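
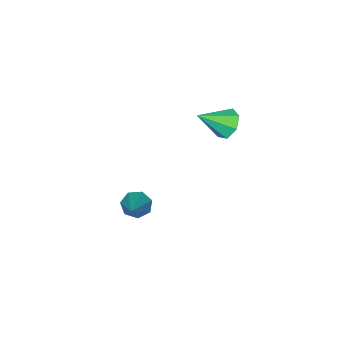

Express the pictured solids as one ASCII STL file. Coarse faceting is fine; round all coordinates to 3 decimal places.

solid 
facet normal -0.661 -0.501 -0.558
outer loop
vertex 3.46 -2.976 0.07
vertex 3.261 -3.226 0.53
vertex 3.096 -2.745 0.294
endloop
endfacet
facet normal 0.203 0.827 -0.524
outer loop
vertex 3.46 -2.976 0.07
vertex 3.096 -2.745 0.294
vertex 4.519 -2.274 1.59
endloop
endfacet
facet normal -0.663 -0.501 -0.557
outer loop
vertex 3.096 -2.745 0.294
vertex 3.261 -3.226 0.53
vertex 2.857 -2.876 0.696
endloop
endfacet
facet normal -0.376 0.923 0.077
outer loop
vertex 3.096 -2.745 0.294
vertex 2.857 -2.876 0.696
vertex 4.519 -2.274 1.59
endloop
endfacet
facet normal -0.663 -0.501 -0.557
outer loop
vertex 2.857 -2.876 0.696
vertex 3.261 -3.226 0.53
vertex 2.922 -3.27 0.973
endloop
endfacet
facet normal -0.543 0.421 0.726
outer loop
vertex 2.857 -2.876 0.696
vertex 2.922 -3.27 0.973
vertex 4.519 -2.274 1.59
endloop
endfacet
facet normal -0.663 -0.500 -0.557
outer loop
vertex 2.922 -3.27 0.973
vertex 3.261 -3.226 0.53
vertex 3.242 -3.631 0.916
endloop
endfacet
facet normal -0.174 -0.302 0.937
outer loop
vertex 2.922 -3.27 0.973
vertex 3.242 -3.631 0.916
vertex 4.519 -2.274 1.59
endloop
endfacet
facet normal -0.662 -0.501 -0.558
outer loop
vertex 3.242 -3.631 0.916
vertex 3.261 -3.226 0.53
vertex 3.577 -3.686 0.568
endloop
endfacet
facet normal 0.455 -0.701 0.549
outer loop
vertex 3.242 -3.631 0.916
vertex 3.577 -3.686 0.568
vertex 4.519 -2.274 1.59
endloop
endfacet
facet normal -0.662 -0.501 -0.558
outer loop
vertex 3.577 -3.686 0.568
vertex 3.261 -3.226 0.53
vertex 3.674 -3.395 0.192
endloop
endfacet
facet normal 0.868 -0.475 -0.144
outer loop
vertex 3.577 -3.686 0.568
vertex 3.674 -3.395 0.192
vertex 4.519 -2.274 1.59
endloop
endfacet
facet normal -0.662 -0.501 -0.558
outer loop
vertex 3.674 -3.395 0.192
vertex 3.261 -3.226 0.53
vertex 3.46 -2.976 0.07
endloop
endfacet
facet normal 0.756 0.205 -0.622
outer loop
vertex 3.674 -3.395 0.192
vertex 3.46 -2.976 0.07
vertex 4.519 -2.274 1.59
endloop
endfacet
facet normal -0.721 0.426 -0.547
outer loop
vertex -0.293 -2.253 2.383
vertex -0.75 -2.637 2.687
vertex -0.528 -2.031 2.866
endloop
endfacet
facet normal 0.810 0.571 0.131
outer loop
vertex -0.293 -2.253 2.383
vertex -0.528 -2.031 2.866
vertex 0.21 -3.203 3.413
endloop
endfacet
facet normal -0.721 0.426 -0.547
outer loop
vertex -0.528 -2.031 2.866
vertex -0.75 -2.637 2.687
vertex -0.93 -2.265 3.214
endloop
endfacet
facet normal 0.330 0.562 0.759
outer loop
vertex -0.528 -2.031 2.866
vertex -0.93 -2.265 3.214
vertex 0.21 -3.203 3.413
endloop
endfacet
facet normal -0.721 0.425 -0.547
outer loop
vertex -0.93 -2.265 3.214
vertex -0.75 -2.637 2.687
vertex -1.196 -2.779 3.165
endloop
endfacet
facet normal -0.175 -0.003 0.985
outer loop
vertex -0.93 -2.265 3.214
vertex -1.196 -2.779 3.165
vertex 0.21 -3.203 3.413
endloop
endfacet
facet normal -0.721 0.427 -0.546
outer loop
vertex -1.196 -2.779 3.165
vertex -0.75 -2.637 2.687
vertex -1.127 -3.186 2.756
endloop
endfacet
facet normal -0.323 -0.698 0.640
outer loop
vertex -1.196 -2.779 3.165
vertex -1.127 -3.186 2.756
vertex 0.21 -3.203 3.413
endloop
endfacet
facet normal -0.721 0.426 -0.547
outer loop
vertex -1.127 -3.186 2.756
vertex -0.75 -2.637 2.687
vertex -0.773 -3.179 2.295
endloop
endfacet
facet normal -0.004 -1.000 -0.018
outer loop
vertex -1.127 -3.186 2.756
vertex -0.773 -3.179 2.295
vertex 0.21 -3.203 3.413
endloop
endfacet
facet normal -0.722 0.425 -0.546
outer loop
vertex -0.773 -3.179 2.295
vertex -0.75 -2.637 2.687
vertex -0.402 -2.764 2.128
endloop
endfacet
facet normal 0.542 -0.682 -0.491
outer loop
vertex -0.773 -3.179 2.295
vertex -0.402 -2.764 2.128
vertex 0.21 -3.203 3.413
endloop
endfacet
facet normal -0.721 0.426 -0.546
outer loop
vertex -0.402 -2.764 2.128
vertex -0.75 -2.637 2.687
vertex -0.293 -2.253 2.383
endloop
endfacet
facet normal 0.905 0.019 -0.425
outer loop
vertex -0.402 -2.764 2.128
vertex -0.293 -2.253 2.383
vertex 0.21 -3.203 3.413
endloop
endfacet

endsolid


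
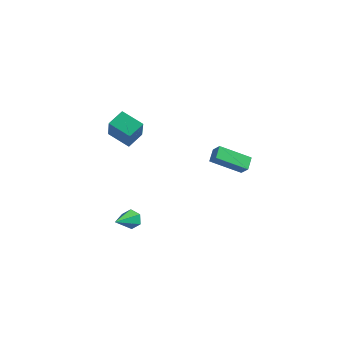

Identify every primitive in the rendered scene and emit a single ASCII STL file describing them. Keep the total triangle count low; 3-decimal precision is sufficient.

solid 
facet normal -0.664 -0.561 0.495
outer loop
vertex 3.044 3.329 1.473
vertex 2.463 3.472 0.856
vertex 3.358 2.534 0.993
endloop
endfacet
facet normal 0.676 -0.166 0.718
outer loop
vertex 4.817 3.768 -0.096
vertex 3.044 3.329 1.473
vertex 3.358 2.534 0.993
endloop
endfacet
facet normal -0.663 -0.561 0.496
outer loop
vertex 3.358 2.534 0.993
vertex 2.463 3.472 0.856
vertex 2.776 2.677 0.376
endloop
endfacet
facet normal 0.320 -0.811 -0.490
outer loop
vertex 2.776 2.677 0.376
vertex 4.817 3.768 -0.096
vertex 3.358 2.534 0.993
endloop
endfacet
facet normal -0.320 0.811 0.490
outer loop
vertex 3.044 3.329 1.473
vertex 3.922 4.706 -0.233
vertex 2.463 3.472 0.856
endloop
endfacet
facet normal 0.676 -0.167 0.717
outer loop
vertex 4.504 4.563 0.384
vertex 3.044 3.329 1.473
vertex 4.817 3.768 -0.096
endloop
endfacet
facet normal -0.320 0.811 0.490
outer loop
vertex 4.504 4.563 0.384
vertex 3.922 4.706 -0.233
vertex 3.044 3.329 1.473
endloop
endfacet
facet normal -0.676 0.167 -0.717
outer loop
vertex 2.463 3.472 0.856
vertex 3.922 4.706 -0.233
vertex 2.776 2.677 0.376
endloop
endfacet
facet normal 0.320 -0.811 -0.490
outer loop
vertex 4.236 3.911 -0.713
vertex 4.817 3.768 -0.096
vertex 2.776 2.677 0.376
endloop
endfacet
facet normal -0.676 0.166 -0.718
outer loop
vertex 2.776 2.677 0.376
vertex 3.922 4.706 -0.233
vertex 4.236 3.911 -0.713
endloop
endfacet
facet normal 0.664 0.560 -0.495
outer loop
vertex 4.236 3.911 -0.713
vertex 4.504 4.563 0.384
vertex 4.817 3.768 -0.096
endloop
endfacet
facet normal 0.663 0.561 -0.495
outer loop
vertex 3.922 4.706 -0.233
vertex 4.504 4.563 0.384
vertex 4.236 3.911 -0.713
endloop
endfacet
facet normal -0.384 0.429 -0.818
outer loop
vertex -1.592 -0.135 3.57
vertex -0.16 -0.004 2.967
vertex -1.711 -1.232 3.05
endloop
endfacet
facet normal -0.918 -0.084 0.387
outer loop
vertex -0.94 -2.096 4.693
vertex -1.592 -0.135 3.57
vertex -1.711 -1.232 3.05
endloop
endfacet
facet normal -0.384 0.430 -0.817
outer loop
vertex -1.711 -1.232 3.05
vertex -0.16 -0.004 2.967
vertex -0.279 -1.101 2.446
endloop
endfacet
facet normal -0.098 -0.899 -0.427
outer loop
vertex -0.279 -1.101 2.446
vertex -0.94 -2.096 4.693
vertex -1.711 -1.232 3.05
endloop
endfacet
facet normal 0.098 0.899 0.427
outer loop
vertex -1.592 -0.135 3.57
vertex 0.611 -0.868 4.61
vertex -0.16 -0.004 2.967
endloop
endfacet
facet normal -0.918 -0.084 0.387
outer loop
vertex -0.821 -0.999 5.214
vertex -1.592 -0.135 3.57
vertex -0.94 -2.096 4.693
endloop
endfacet
facet normal 0.098 0.899 0.427
outer loop
vertex -0.821 -0.999 5.214
vertex 0.611 -0.868 4.61
vertex -1.592 -0.135 3.57
endloop
endfacet
facet normal 0.918 0.084 -0.387
outer loop
vertex -0.16 -0.004 2.967
vertex 0.611 -0.868 4.61
vertex -0.279 -1.101 2.446
endloop
endfacet
facet normal -0.097 -0.899 -0.427
outer loop
vertex 0.492 -1.965 4.09
vertex -0.94 -2.096 4.693
vertex -0.279 -1.101 2.446
endloop
endfacet
facet normal 0.918 0.084 -0.387
outer loop
vertex -0.279 -1.101 2.446
vertex 0.611 -0.868 4.61
vertex 0.492 -1.965 4.09
endloop
endfacet
facet normal 0.384 -0.430 0.817
outer loop
vertex 0.492 -1.965 4.09
vertex -0.821 -0.999 5.214
vertex -0.94 -2.096 4.693
endloop
endfacet
facet normal 0.384 -0.429 0.817
outer loop
vertex 0.611 -0.868 4.61
vertex -0.821 -0.999 5.214
vertex 0.492 -1.965 4.09
endloop
endfacet
facet normal -0.067 0.907 -0.417
outer loop
vertex -0.044 -1.236 -4.672
vertex -0.283 -0.967 -4.048
vertex 0.423 -0.979 -4.188
endloop
endfacet
facet normal 0.740 -0.502 -0.448
outer loop
vertex -0.044 -1.236 -4.672
vertex 0.423 -0.979 -4.188
vertex -0.157 -2.653 -3.272
endloop
endfacet
facet normal -0.067 0.906 -0.418
outer loop
vertex 0.423 -0.979 -4.188
vertex -0.283 -0.967 -4.048
vertex 0.184 -0.709 -3.564
endloop
endfacet
facet normal 0.914 -0.101 0.394
outer loop
vertex 0.423 -0.979 -4.188
vertex 0.184 -0.709 -3.564
vertex -0.157 -2.653 -3.272
endloop
endfacet
facet normal -0.068 0.906 -0.417
outer loop
vertex 0.184 -0.709 -3.564
vertex -0.283 -0.967 -4.048
vertex -0.523 -0.698 -3.425
endloop
endfacet
facet normal 0.193 0.112 0.975
outer loop
vertex 0.184 -0.709 -3.564
vertex -0.523 -0.698 -3.425
vertex -0.157 -2.653 -3.272
endloop
endfacet
facet normal -0.069 0.906 -0.418
outer loop
vertex -0.523 -0.698 -3.425
vertex -0.283 -0.967 -4.048
vertex -0.989 -0.956 -3.908
endloop
endfacet
facet normal -0.697 -0.075 0.713
outer loop
vertex -0.523 -0.698 -3.425
vertex -0.989 -0.956 -3.908
vertex -0.157 -2.653 -3.272
endloop
endfacet
facet normal -0.069 0.906 -0.417
outer loop
vertex -0.989 -0.956 -3.908
vertex -0.283 -0.967 -4.048
vertex -0.75 -1.225 -4.532
endloop
endfacet
facet normal -0.871 -0.475 -0.129
outer loop
vertex -0.989 -0.956 -3.908
vertex -0.75 -1.225 -4.532
vertex -0.157 -2.653 -3.272
endloop
endfacet
facet normal -0.069 0.906 -0.417
outer loop
vertex -0.75 -1.225 -4.532
vertex -0.283 -0.967 -4.048
vertex -0.044 -1.236 -4.672
endloop
endfacet
facet normal -0.151 -0.689 -0.709
outer loop
vertex -0.75 -1.225 -4.532
vertex -0.044 -1.236 -4.672
vertex -0.157 -2.653 -3.272
endloop
endfacet

endsolid


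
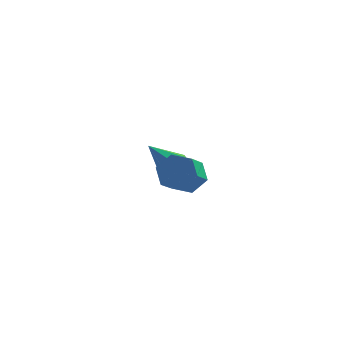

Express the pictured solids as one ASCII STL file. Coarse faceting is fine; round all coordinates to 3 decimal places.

solid 
facet normal 0.713 -0.126 -0.690
outer loop
vertex 1.11 3.324 -3.239
vertex 0.537 3.368 -3.839
vertex 0.977 3.983 -3.497
endloop
endfacet
facet normal 0.316 0.400 0.860
outer loop
vertex 1.11 3.324 -3.239
vertex 0.977 3.983 -3.497
vertex -0.617 3.572 -2.721
endloop
endfacet
facet normal 0.713 -0.126 -0.690
outer loop
vertex 0.977 3.983 -3.497
vertex 0.537 3.368 -3.839
vertex 0.513 4.179 -4.012
endloop
endfacet
facet normal -0.046 0.919 0.392
outer loop
vertex 0.977 3.983 -3.497
vertex 0.513 4.179 -4.012
vertex -0.617 3.572 -2.721
endloop
endfacet
facet normal 0.714 -0.126 -0.689
outer loop
vertex 0.513 4.179 -4.012
vertex 0.537 3.368 -3.839
vertex 0.068 3.764 -4.397
endloop
endfacet
facet normal -0.599 0.786 -0.155
outer loop
vertex 0.513 4.179 -4.012
vertex 0.068 3.764 -4.397
vertex -0.617 3.572 -2.721
endloop
endfacet
facet normal 0.713 -0.127 -0.689
outer loop
vertex 0.068 3.764 -4.397
vertex 0.537 3.368 -3.839
vertex -0.024 3.05 -4.361
endloop
endfacet
facet normal -0.925 0.101 -0.367
outer loop
vertex 0.068 3.764 -4.397
vertex -0.024 3.05 -4.361
vertex -0.617 3.572 -2.721
endloop
endfacet
facet normal 0.713 -0.126 -0.690
outer loop
vertex -0.024 3.05 -4.361
vertex 0.537 3.368 -3.839
vertex 0.307 2.576 -3.932
endloop
endfacet
facet normal -0.780 -0.621 -0.084
outer loop
vertex -0.024 3.05 -4.361
vertex 0.307 2.576 -3.932
vertex -0.617 3.572 -2.721
endloop
endfacet
facet normal 0.712 -0.126 -0.690
outer loop
vertex 0.307 2.576 -3.932
vertex 0.537 3.368 -3.839
vertex 0.812 2.698 -3.433
endloop
endfacet
facet normal -0.272 -0.835 0.479
outer loop
vertex 0.307 2.576 -3.932
vertex 0.812 2.698 -3.433
vertex -0.617 3.572 -2.721
endloop
endfacet
facet normal 0.713 -0.126 -0.690
outer loop
vertex 0.812 2.698 -3.433
vertex 0.537 3.368 -3.839
vertex 1.11 3.324 -3.239
endloop
endfacet
facet normal 0.215 -0.381 0.899
outer loop
vertex 0.812 2.698 -3.433
vertex 1.11 3.324 -3.239
vertex -0.617 3.572 -2.721
endloop
endfacet
facet normal 0.236 0.751 -0.617
outer loop
vertex 2.159 -1.041 -0.863
vertex 1.536 -1.361 -1.49
vertex 1.269 -0.74 -0.837
endloop
endfacet
facet normal 0.218 0.578 0.786
outer loop
vertex 2.159 -1.041 -0.863
vertex 1.269 -0.74 -0.837
vertex 1.807 -2.159 0.057
endloop
endfacet
facet normal 0.219 0.578 0.786
outer loop
vertex 1.807 -2.159 0.057
vertex 1.269 -0.74 -0.837
vertex 0.917 -1.857 0.083
endloop
endfacet
facet normal -0.236 -0.750 0.618
outer loop
vertex 1.807 -2.159 0.057
vertex 0.917 -1.857 0.083
vertex 1.184 -2.479 -0.57
endloop
endfacet
facet normal 0.237 0.751 -0.617
outer loop
vertex 1.269 -0.74 -0.837
vertex 1.536 -1.361 -1.49
vertex 0.646 -1.059 -1.464
endloop
endfacet
facet normal -0.710 0.567 0.417
outer loop
vertex 1.269 -0.74 -0.837
vertex 0.646 -1.059 -1.464
vertex 0.917 -1.857 0.083
endloop
endfacet
facet normal -0.711 0.567 0.417
outer loop
vertex 0.917 -1.857 0.083
vertex 0.646 -1.059 -1.464
vertex 0.294 -2.177 -0.544
endloop
endfacet
facet normal -0.236 -0.750 0.618
outer loop
vertex 0.917 -1.857 0.083
vertex 0.294 -2.177 -0.544
vertex 1.184 -2.479 -0.57
endloop
endfacet
facet normal 0.236 0.750 -0.618
outer loop
vertex 0.646 -1.059 -1.464
vertex 1.536 -1.361 -1.49
vertex 0.913 -1.681 -2.117
endloop
endfacet
facet normal -0.929 -0.011 -0.369
outer loop
vertex 0.646 -1.059 -1.464
vertex 0.913 -1.681 -2.117
vertex 0.294 -2.177 -0.544
endloop
endfacet
facet normal -0.929 -0.011 -0.369
outer loop
vertex 0.294 -2.177 -0.544
vertex 0.913 -1.681 -2.117
vertex 0.561 -2.799 -1.197
endloop
endfacet
facet normal -0.236 -0.750 0.618
outer loop
vertex 0.294 -2.177 -0.544
vertex 0.561 -2.799 -1.197
vertex 1.184 -2.479 -0.57
endloop
endfacet
facet normal 0.236 0.750 -0.618
outer loop
vertex 0.913 -1.681 -2.117
vertex 1.536 -1.361 -1.49
vertex 1.803 -1.983 -2.143
endloop
endfacet
facet normal -0.219 -0.578 -0.786
outer loop
vertex 0.913 -1.681 -2.117
vertex 1.803 -1.983 -2.143
vertex 0.561 -2.799 -1.197
endloop
endfacet
facet normal -0.219 -0.578 -0.786
outer loop
vertex 0.561 -2.799 -1.197
vertex 1.803 -1.983 -2.143
vertex 1.451 -3.1 -1.223
endloop
endfacet
facet normal -0.236 -0.751 0.617
outer loop
vertex 0.561 -2.799 -1.197
vertex 1.451 -3.1 -1.223
vertex 1.184 -2.479 -0.57
endloop
endfacet
facet normal 0.236 0.750 -0.618
outer loop
vertex 1.803 -1.983 -2.143
vertex 1.536 -1.361 -1.49
vertex 2.426 -1.663 -1.516
endloop
endfacet
facet normal 0.711 -0.567 -0.417
outer loop
vertex 1.803 -1.983 -2.143
vertex 2.426 -1.663 -1.516
vertex 1.451 -3.1 -1.223
endloop
endfacet
facet normal 0.710 -0.567 -0.417
outer loop
vertex 1.451 -3.1 -1.223
vertex 2.426 -1.663 -1.516
vertex 2.074 -2.781 -0.596
endloop
endfacet
facet normal -0.237 -0.751 0.617
outer loop
vertex 1.451 -3.1 -1.223
vertex 2.074 -2.781 -0.596
vertex 1.184 -2.479 -0.57
endloop
endfacet
facet normal 0.236 0.750 -0.618
outer loop
vertex 2.426 -1.663 -1.516
vertex 1.536 -1.361 -1.49
vertex 2.159 -1.041 -0.863
endloop
endfacet
facet normal 0.929 0.011 0.369
outer loop
vertex 2.426 -1.663 -1.516
vertex 2.159 -1.041 -0.863
vertex 2.074 -2.781 -0.596
endloop
endfacet
facet normal 0.929 0.011 0.369
outer loop
vertex 2.074 -2.781 -0.596
vertex 2.159 -1.041 -0.863
vertex 1.807 -2.159 0.057
endloop
endfacet
facet normal -0.236 -0.750 0.618
outer loop
vertex 2.074 -2.781 -0.596
vertex 1.807 -2.159 0.057
vertex 1.184 -2.479 -0.57
endloop
endfacet

endsolid


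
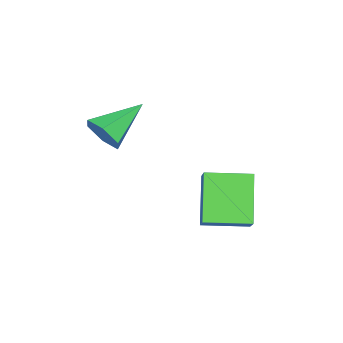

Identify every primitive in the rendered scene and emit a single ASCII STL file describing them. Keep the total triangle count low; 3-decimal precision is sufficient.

solid 
facet normal 0.750 -0.487 -0.448
outer loop
vertex 0.313 -2.773 3.137
vertex -0.196 -2.969 2.498
vertex 0.251 -2.259 2.475
endloop
endfacet
facet normal 0.350 0.755 0.554
outer loop
vertex 0.313 -2.773 3.137
vertex 0.251 -2.259 2.475
vertex -1.644 -2.031 3.362
endloop
endfacet
facet normal 0.750 -0.487 -0.448
outer loop
vertex 0.251 -2.259 2.475
vertex -0.196 -2.969 2.498
vertex -0.258 -2.455 1.836
endloop
endfacet
facet normal -0.016 0.959 -0.281
outer loop
vertex 0.251 -2.259 2.475
vertex -0.258 -2.455 1.836
vertex -1.644 -2.031 3.362
endloop
endfacet
facet normal 0.750 -0.486 -0.448
outer loop
vertex -0.258 -2.455 1.836
vertex -0.196 -2.969 2.498
vertex -0.705 -3.166 1.859
endloop
endfacet
facet normal -0.632 0.375 -0.678
outer loop
vertex -0.258 -2.455 1.836
vertex -0.705 -3.166 1.859
vertex -1.644 -2.031 3.362
endloop
endfacet
facet normal 0.750 -0.486 -0.448
outer loop
vertex -0.705 -3.166 1.859
vertex -0.196 -2.969 2.498
vertex -0.643 -3.68 2.521
endloop
endfacet
facet normal -0.879 -0.412 -0.238
outer loop
vertex -0.705 -3.166 1.859
vertex -0.643 -3.68 2.521
vertex -1.644 -2.031 3.362
endloop
endfacet
facet normal 0.750 -0.486 -0.448
outer loop
vertex -0.643 -3.68 2.521
vertex -0.196 -2.969 2.498
vertex -0.134 -3.483 3.159
endloop
endfacet
facet normal -0.512 -0.616 0.599
outer loop
vertex -0.643 -3.68 2.521
vertex -0.134 -3.483 3.159
vertex -1.644 -2.031 3.362
endloop
endfacet
facet normal 0.750 -0.486 -0.448
outer loop
vertex -0.134 -3.483 3.159
vertex -0.196 -2.969 2.498
vertex 0.313 -2.773 3.137
endloop
endfacet
facet normal 0.102 -0.033 0.994
outer loop
vertex -0.134 -3.483 3.159
vertex 0.313 -2.773 3.137
vertex -1.644 -2.031 3.362
endloop
endfacet
facet normal -0.697 -0.291 -0.655
outer loop
vertex -2.766 -0.259 -0.637
vertex -3.352 1.387 -0.744
vertex -1.41 0.119 -2.249
endloop
endfacet
facet normal 0.335 -0.940 0.061
outer loop
vertex -0.608 0.453 -1.496
vertex -2.766 -0.259 -0.637
vertex -1.41 0.119 -2.249
endloop
endfacet
facet normal -0.698 -0.291 -0.655
outer loop
vertex -1.41 0.119 -2.249
vertex -3.352 1.387 -0.744
vertex -1.996 1.764 -2.356
endloop
endfacet
facet normal 0.634 0.177 -0.753
outer loop
vertex -1.996 1.764 -2.356
vertex -0.608 0.453 -1.496
vertex -1.41 0.119 -2.249
endloop
endfacet
facet normal -0.634 -0.177 0.753
outer loop
vertex -2.766 -0.259 -0.637
vertex -2.55 1.721 0.009
vertex -3.352 1.387 -0.744
endloop
endfacet
facet normal 0.335 -0.940 0.062
outer loop
vertex -1.964 0.076 0.116
vertex -2.766 -0.259 -0.637
vertex -0.608 0.453 -1.496
endloop
endfacet
facet normal -0.633 -0.177 0.753
outer loop
vertex -1.964 0.076 0.116
vertex -2.55 1.721 0.009
vertex -2.766 -0.259 -0.637
endloop
endfacet
facet normal -0.334 0.941 -0.061
outer loop
vertex -3.352 1.387 -0.744
vertex -2.55 1.721 0.009
vertex -1.996 1.764 -2.356
endloop
endfacet
facet normal 0.634 0.177 -0.753
outer loop
vertex -1.194 2.099 -1.603
vertex -0.608 0.453 -1.496
vertex -1.996 1.764 -2.356
endloop
endfacet
facet normal -0.335 0.940 -0.061
outer loop
vertex -1.996 1.764 -2.356
vertex -2.55 1.721 0.009
vertex -1.194 2.099 -1.603
endloop
endfacet
facet normal 0.698 0.291 0.655
outer loop
vertex -1.194 2.099 -1.603
vertex -1.964 0.076 0.116
vertex -0.608 0.453 -1.496
endloop
endfacet
facet normal 0.697 0.291 0.655
outer loop
vertex -2.55 1.721 0.009
vertex -1.964 0.076 0.116
vertex -1.194 2.099 -1.603
endloop
endfacet

endsolid


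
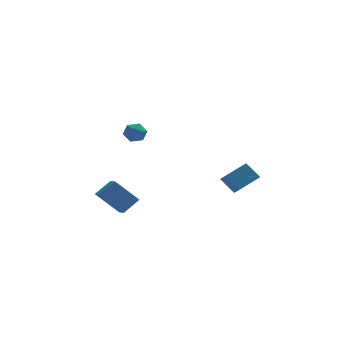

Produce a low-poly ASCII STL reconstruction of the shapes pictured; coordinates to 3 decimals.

solid 
facet normal -0.573 0.380 0.726
outer loop
vertex 2.773 -0.733 -1.305
vertex 4.011 -0.065 -0.679
vertex 2.57 0.296 -2.004
endloop
endfacet
facet normal -0.804 -0.435 -0.406
outer loop
vertex 3.309 -0.195 -2.941
vertex 2.773 -0.733 -1.305
vertex 2.57 0.296 -2.004
endloop
endfacet
facet normal -0.572 0.381 0.726
outer loop
vertex 2.57 0.296 -2.004
vertex 4.011 -0.065 -0.679
vertex 3.809 0.964 -1.378
endloop
endfacet
facet normal -0.160 0.817 -0.554
outer loop
vertex 3.809 0.964 -1.378
vertex 3.309 -0.195 -2.941
vertex 2.57 0.296 -2.004
endloop
endfacet
facet normal 0.160 -0.817 0.554
outer loop
vertex 2.773 -0.733 -1.305
vertex 4.75 -0.556 -1.616
vertex 4.011 -0.065 -0.679
endloop
endfacet
facet normal -0.804 -0.434 -0.406
outer loop
vertex 3.511 -1.224 -2.242
vertex 2.773 -0.733 -1.305
vertex 3.309 -0.195 -2.941
endloop
endfacet
facet normal 0.160 -0.817 0.554
outer loop
vertex 3.511 -1.224 -2.242
vertex 4.75 -0.556 -1.616
vertex 2.773 -0.733 -1.305
endloop
endfacet
facet normal 0.804 0.434 0.407
outer loop
vertex 4.011 -0.065 -0.679
vertex 4.75 -0.556 -1.616
vertex 3.809 0.964 -1.378
endloop
endfacet
facet normal -0.160 0.817 -0.554
outer loop
vertex 4.547 0.473 -2.315
vertex 3.309 -0.195 -2.941
vertex 3.809 0.964 -1.378
endloop
endfacet
facet normal 0.804 0.434 0.406
outer loop
vertex 3.809 0.964 -1.378
vertex 4.75 -0.556 -1.616
vertex 4.547 0.473 -2.315
endloop
endfacet
facet normal 0.573 -0.381 -0.726
outer loop
vertex 4.547 0.473 -2.315
vertex 3.511 -1.224 -2.242
vertex 3.309 -0.195 -2.941
endloop
endfacet
facet normal 0.572 -0.381 -0.726
outer loop
vertex 4.75 -0.556 -1.616
vertex 3.511 -1.224 -2.242
vertex 4.547 0.473 -2.315
endloop
endfacet
facet normal -0.714 -0.317 -0.624
outer loop
vertex -4.709 -3.072 -1.524
vertex -4.852 -1.871 -1.971
vertex -3.382 -3.415 -2.868
endloop
endfacet
facet normal 0.111 -0.931 0.347
outer loop
vertex -2.468 -3.009 -2.069
vertex -4.709 -3.072 -1.524
vertex -3.382 -3.415 -2.868
endloop
endfacet
facet normal -0.714 -0.317 -0.624
outer loop
vertex -3.382 -3.415 -2.868
vertex -4.852 -1.871 -1.971
vertex -3.525 -2.214 -3.315
endloop
endfacet
facet normal 0.691 -0.178 -0.700
outer loop
vertex -3.525 -2.214 -3.315
vertex -2.468 -3.009 -2.069
vertex -3.382 -3.415 -2.868
endloop
endfacet
facet normal -0.691 0.178 0.700
outer loop
vertex -4.709 -3.072 -1.524
vertex -3.938 -1.465 -1.172
vertex -4.852 -1.871 -1.971
endloop
endfacet
facet normal 0.111 -0.931 0.347
outer loop
vertex -3.795 -2.666 -0.725
vertex -4.709 -3.072 -1.524
vertex -2.468 -3.009 -2.069
endloop
endfacet
facet normal -0.691 0.178 0.700
outer loop
vertex -3.795 -2.666 -0.725
vertex -3.938 -1.465 -1.172
vertex -4.709 -3.072 -1.524
endloop
endfacet
facet normal -0.111 0.931 -0.347
outer loop
vertex -4.852 -1.871 -1.971
vertex -3.938 -1.465 -1.172
vertex -3.525 -2.214 -3.315
endloop
endfacet
facet normal 0.691 -0.178 -0.700
outer loop
vertex -2.611 -1.808 -2.516
vertex -2.468 -3.009 -2.069
vertex -3.525 -2.214 -3.315
endloop
endfacet
facet normal -0.111 0.931 -0.347
outer loop
vertex -3.525 -2.214 -3.315
vertex -3.938 -1.465 -1.172
vertex -2.611 -1.808 -2.516
endloop
endfacet
facet normal 0.714 0.317 0.624
outer loop
vertex -2.611 -1.808 -2.516
vertex -3.795 -2.666 -0.725
vertex -2.468 -3.009 -2.069
endloop
endfacet
facet normal 0.714 0.317 0.624
outer loop
vertex -3.938 -1.465 -1.172
vertex -3.795 -2.666 -0.725
vertex -2.611 -1.808 -2.516
endloop
endfacet
facet normal 0.057 0.938 -0.343
outer loop
vertex -1.832 2.993 0.563
vertex -2.542 3.139 0.845
vertex -1.915 3.263 1.288
endloop
endfacet
facet normal 0.705 0.687 -0.175
outer loop
vertex -1.832 2.993 0.563
vertex -1.915 3.263 1.288
vertex -1.401 2.698 1.14
endloop
endfacet
facet normal 0.821 0.100 -0.562
outer loop
vertex -1.832 2.993 0.563
vertex -1.401 2.698 1.14
vertex -1.71 2.226 0.605
endloop
endfacet
facet normal 0.246 -0.014 -0.969
outer loop
vertex -1.832 2.993 0.563
vertex -1.71 2.226 0.605
vertex -2.415 2.498 0.422
endloop
endfacet
facet normal -0.227 0.505 -0.833
outer loop
vertex -1.832 2.993 0.563
vertex -2.415 2.498 0.422
vertex -2.542 3.139 0.845
endloop
endfacet
facet normal 0.697 0.500 0.514
outer loop
vertex -1.401 2.698 1.14
vertex -1.915 3.263 1.288
vertex -1.845 2.662 1.778
endloop
endfacet
facet normal -0.351 0.904 0.243
outer loop
vertex -1.915 3.263 1.288
vertex -2.542 3.139 0.845
vertex -2.55 2.934 1.595
endloop
endfacet
facet normal -0.809 0.204 -0.551
outer loop
vertex -2.542 3.139 0.845
vertex -2.415 2.498 0.422
vertex -2.859 2.462 1.06
endloop
endfacet
facet normal -0.044 -0.634 -0.772
outer loop
vertex -2.415 2.498 0.422
vertex -1.71 2.226 0.605
vertex -2.345 1.897 0.912
endloop
endfacet
facet normal 0.885 -0.451 -0.114
outer loop
vertex -1.71 2.226 0.605
vertex -1.401 2.698 1.14
vertex -1.718 2.021 1.355
endloop
endfacet
facet normal -0.246 0.014 0.969
outer loop
vertex -2.428 2.167 1.637
vertex -1.845 2.662 1.778
vertex -2.55 2.934 1.595
endloop
endfacet
facet normal -0.821 -0.100 0.562
outer loop
vertex -2.428 2.167 1.637
vertex -2.55 2.934 1.595
vertex -2.859 2.462 1.06
endloop
endfacet
facet normal -0.705 -0.687 0.175
outer loop
vertex -2.428 2.167 1.637
vertex -2.859 2.462 1.06
vertex -2.345 1.897 0.912
endloop
endfacet
facet normal -0.057 -0.938 0.343
outer loop
vertex -2.428 2.167 1.637
vertex -2.345 1.897 0.912
vertex -1.718 2.021 1.355
endloop
endfacet
facet normal 0.227 -0.505 0.833
outer loop
vertex -2.428 2.167 1.637
vertex -1.718 2.021 1.355
vertex -1.845 2.662 1.778
endloop
endfacet
facet normal 0.044 0.634 0.772
outer loop
vertex -2.55 2.934 1.595
vertex -1.845 2.662 1.778
vertex -1.915 3.263 1.288
endloop
endfacet
facet normal -0.885 0.451 0.114
outer loop
vertex -2.859 2.462 1.06
vertex -2.55 2.934 1.595
vertex -2.542 3.139 0.845
endloop
endfacet
facet normal -0.697 -0.500 -0.514
outer loop
vertex -2.345 1.897 0.912
vertex -2.859 2.462 1.06
vertex -2.415 2.498 0.422
endloop
endfacet
facet normal 0.351 -0.904 -0.243
outer loop
vertex -1.718 2.021 1.355
vertex -2.345 1.897 0.912
vertex -1.71 2.226 0.605
endloop
endfacet
facet normal 0.809 -0.204 0.551
outer loop
vertex -1.845 2.662 1.778
vertex -1.718 2.021 1.355
vertex -1.401 2.698 1.14
endloop
endfacet

endsolid


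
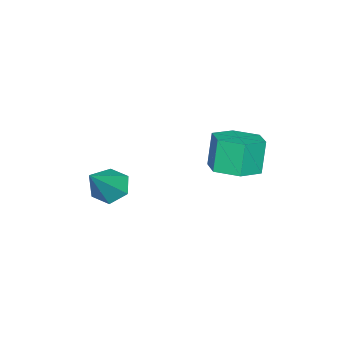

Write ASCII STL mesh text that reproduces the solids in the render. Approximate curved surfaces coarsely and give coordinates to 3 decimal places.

solid 
facet normal -0.692 0.037 -0.721
outer loop
vertex -0.341 -2.534 -3.443
vertex -0.786 -2.761 -3.028
vertex -0.692 -2.121 -3.085
endloop
endfacet
facet normal 0.690 0.710 -0.143
outer loop
vertex -0.341 -2.534 -3.443
vertex -0.692 -2.121 -3.085
vertex 0.266 -2.819 -1.932
endloop
endfacet
facet normal -0.693 0.038 -0.720
outer loop
vertex -0.692 -2.121 -3.085
vertex -0.786 -2.761 -3.028
vertex -1.137 -2.348 -2.669
endloop
endfacet
facet normal 0.027 0.865 0.501
outer loop
vertex -0.692 -2.121 -3.085
vertex -1.137 -2.348 -2.669
vertex 0.266 -2.819 -1.932
endloop
endfacet
facet normal -0.693 0.038 -0.720
outer loop
vertex -1.137 -2.348 -2.669
vertex -0.786 -2.761 -3.028
vertex -1.231 -2.988 -2.612
endloop
endfacet
facet normal -0.423 0.142 0.895
outer loop
vertex -1.137 -2.348 -2.669
vertex -1.231 -2.988 -2.612
vertex 0.266 -2.819 -1.932
endloop
endfacet
facet normal -0.693 0.039 -0.720
outer loop
vertex -1.231 -2.988 -2.612
vertex -0.786 -2.761 -3.028
vertex -0.881 -3.402 -2.971
endloop
endfacet
facet normal -0.210 -0.736 0.644
outer loop
vertex -1.231 -2.988 -2.612
vertex -0.881 -3.402 -2.971
vertex 0.266 -2.819 -1.932
endloop
endfacet
facet normal -0.692 0.038 -0.721
outer loop
vertex -0.881 -3.402 -2.971
vertex -0.786 -2.761 -3.028
vertex -0.436 -3.175 -3.386
endloop
endfacet
facet normal 0.454 -0.891 -0.001
outer loop
vertex -0.881 -3.402 -2.971
vertex -0.436 -3.175 -3.386
vertex 0.266 -2.819 -1.932
endloop
endfacet
facet normal -0.692 0.038 -0.721
outer loop
vertex -0.436 -3.175 -3.386
vertex -0.786 -2.761 -3.028
vertex -0.341 -2.534 -3.443
endloop
endfacet
facet normal 0.903 -0.169 -0.395
outer loop
vertex -0.436 -3.175 -3.386
vertex -0.341 -2.534 -3.443
vertex 0.266 -2.819 -1.932
endloop
endfacet
facet normal 0.292 0.034 -0.956
outer loop
vertex -2.76 -0.432 -2.837
vertex -3.504 -0.11 -3.053
vertex -2.871 0.4 -2.841
endloop
endfacet
facet normal 0.947 0.128 0.294
outer loop
vertex -2.76 -0.432 -2.837
vertex -2.871 0.4 -2.841
vertex -3.111 -0.473 -1.69
endloop
endfacet
facet normal 0.947 0.129 0.295
outer loop
vertex -3.111 -0.473 -1.69
vertex -2.871 0.4 -2.841
vertex -3.223 0.36 -1.695
endloop
endfacet
facet normal -0.293 -0.034 0.956
outer loop
vertex -3.111 -0.473 -1.69
vertex -3.223 0.36 -1.695
vertex -3.856 -0.15 -1.907
endloop
endfacet
facet normal 0.293 0.034 -0.956
outer loop
vertex -2.871 0.4 -2.841
vertex -3.504 -0.11 -3.053
vertex -3.616 0.723 -3.058
endloop
endfacet
facet normal 0.359 0.923 0.142
outer loop
vertex -2.871 0.4 -2.841
vertex -3.616 0.723 -3.058
vertex -3.223 0.36 -1.695
endloop
endfacet
facet normal 0.358 0.923 0.143
outer loop
vertex -3.223 0.36 -1.695
vertex -3.616 0.723 -3.058
vertex -3.967 0.682 -1.911
endloop
endfacet
facet normal -0.292 -0.034 0.956
outer loop
vertex -3.223 0.36 -1.695
vertex -3.967 0.682 -1.911
vertex -3.856 -0.15 -1.907
endloop
endfacet
facet normal 0.293 0.034 -0.956
outer loop
vertex -3.616 0.723 -3.058
vertex -3.504 -0.11 -3.053
vertex -4.249 0.213 -3.27
endloop
endfacet
facet normal -0.589 0.794 -0.152
outer loop
vertex -3.616 0.723 -3.058
vertex -4.249 0.213 -3.27
vertex -3.967 0.682 -1.911
endloop
endfacet
facet normal -0.589 0.794 -0.152
outer loop
vertex -3.967 0.682 -1.911
vertex -4.249 0.213 -3.27
vertex -4.6 0.172 -2.123
endloop
endfacet
facet normal -0.292 -0.034 0.956
outer loop
vertex -3.967 0.682 -1.911
vertex -4.6 0.172 -2.123
vertex -3.856 -0.15 -1.907
endloop
endfacet
facet normal 0.293 0.034 -0.956
outer loop
vertex -4.249 0.213 -3.27
vertex -3.504 -0.11 -3.053
vertex -4.137 -0.62 -3.265
endloop
endfacet
facet normal -0.947 -0.129 -0.294
outer loop
vertex -4.249 0.213 -3.27
vertex -4.137 -0.62 -3.265
vertex -4.6 0.172 -2.123
endloop
endfacet
facet normal -0.947 -0.128 -0.295
outer loop
vertex -4.6 0.172 -2.123
vertex -4.137 -0.62 -3.265
vertex -4.489 -0.66 -2.119
endloop
endfacet
facet normal -0.292 -0.034 0.956
outer loop
vertex -4.6 0.172 -2.123
vertex -4.489 -0.66 -2.119
vertex -3.856 -0.15 -1.907
endloop
endfacet
facet normal 0.292 0.034 -0.956
outer loop
vertex -4.137 -0.62 -3.265
vertex -3.504 -0.11 -3.053
vertex -3.393 -0.942 -3.049
endloop
endfacet
facet normal -0.358 -0.923 -0.142
outer loop
vertex -4.137 -0.62 -3.265
vertex -3.393 -0.942 -3.049
vertex -4.489 -0.66 -2.119
endloop
endfacet
facet normal -0.358 -0.923 -0.143
outer loop
vertex -4.489 -0.66 -2.119
vertex -3.393 -0.942 -3.049
vertex -3.744 -0.983 -1.902
endloop
endfacet
facet normal -0.293 -0.034 0.956
outer loop
vertex -4.489 -0.66 -2.119
vertex -3.744 -0.983 -1.902
vertex -3.856 -0.15 -1.907
endloop
endfacet
facet normal 0.292 0.034 -0.956
outer loop
vertex -3.393 -0.942 -3.049
vertex -3.504 -0.11 -3.053
vertex -2.76 -0.432 -2.837
endloop
endfacet
facet normal 0.589 -0.794 0.152
outer loop
vertex -3.393 -0.942 -3.049
vertex -2.76 -0.432 -2.837
vertex -3.744 -0.983 -1.902
endloop
endfacet
facet normal 0.589 -0.794 0.152
outer loop
vertex -3.744 -0.983 -1.902
vertex -2.76 -0.432 -2.837
vertex -3.111 -0.473 -1.69
endloop
endfacet
facet normal -0.293 -0.034 0.956
outer loop
vertex -3.744 -0.983 -1.902
vertex -3.111 -0.473 -1.69
vertex -3.856 -0.15 -1.907
endloop
endfacet

endsolid


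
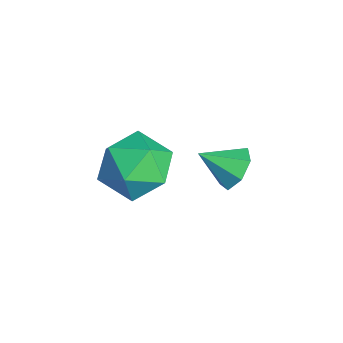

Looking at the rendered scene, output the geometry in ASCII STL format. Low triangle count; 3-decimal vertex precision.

solid 
facet normal -0.995 0.043 0.090
outer loop
vertex 1.618 -2.723 2.973
vertex 1.607 -3.733 3.333
vertex 1.705 -2.919 4.023
endloop
endfacet
facet normal -0.702 0.687 0.186
outer loop
vertex 1.618 -2.723 2.973
vertex 1.705 -2.919 4.023
vertex 2.318 -2.168 3.566
endloop
endfacet
facet normal -0.334 0.852 -0.403
outer loop
vertex 1.618 -2.723 2.973
vertex 2.318 -2.168 3.566
vertex 2.6 -2.518 2.592
endloop
endfacet
facet normal -0.399 0.310 -0.863
outer loop
vertex 1.618 -2.723 2.973
vertex 2.6 -2.518 2.592
vertex 2.16 -3.485 2.448
endloop
endfacet
facet normal -0.808 -0.190 -0.558
outer loop
vertex 1.618 -2.723 2.973
vertex 2.16 -3.485 2.448
vertex 1.607 -3.733 3.333
endloop
endfacet
facet normal -0.241 0.641 0.729
outer loop
vertex 2.318 -2.168 3.566
vertex 1.705 -2.919 4.023
vertex 2.74 -2.835 4.292
endloop
endfacet
facet normal -0.715 -0.400 0.574
outer loop
vertex 1.705 -2.919 4.023
vertex 1.607 -3.733 3.333
vertex 2.3 -3.802 4.148
endloop
endfacet
facet normal -0.412 -0.778 -0.475
outer loop
vertex 1.607 -3.733 3.333
vertex 2.16 -3.485 2.448
vertex 2.582 -4.152 3.174
endloop
endfacet
facet normal 0.249 0.031 -0.968
outer loop
vertex 2.16 -3.485 2.448
vertex 2.6 -2.518 2.592
vertex 3.195 -3.401 2.717
endloop
endfacet
facet normal 0.354 0.908 -0.224
outer loop
vertex 2.6 -2.518 2.592
vertex 2.318 -2.168 3.566
vertex 3.293 -2.587 3.407
endloop
endfacet
facet normal 0.399 -0.310 0.863
outer loop
vertex 3.282 -3.597 3.767
vertex 2.74 -2.835 4.292
vertex 2.3 -3.802 4.148
endloop
endfacet
facet normal 0.334 -0.852 0.403
outer loop
vertex 3.282 -3.597 3.767
vertex 2.3 -3.802 4.148
vertex 2.582 -4.152 3.174
endloop
endfacet
facet normal 0.702 -0.687 -0.186
outer loop
vertex 3.282 -3.597 3.767
vertex 2.582 -4.152 3.174
vertex 3.195 -3.401 2.717
endloop
endfacet
facet normal 0.995 -0.043 -0.090
outer loop
vertex 3.282 -3.597 3.767
vertex 3.195 -3.401 2.717
vertex 3.293 -2.587 3.407
endloop
endfacet
facet normal 0.808 0.190 0.558
outer loop
vertex 3.282 -3.597 3.767
vertex 3.293 -2.587 3.407
vertex 2.74 -2.835 4.292
endloop
endfacet
facet normal -0.249 -0.031 0.968
outer loop
vertex 2.3 -3.802 4.148
vertex 2.74 -2.835 4.292
vertex 1.705 -2.919 4.023
endloop
endfacet
facet normal -0.354 -0.908 0.224
outer loop
vertex 2.582 -4.152 3.174
vertex 2.3 -3.802 4.148
vertex 1.607 -3.733 3.333
endloop
endfacet
facet normal 0.241 -0.641 -0.729
outer loop
vertex 3.195 -3.401 2.717
vertex 2.582 -4.152 3.174
vertex 2.16 -3.485 2.448
endloop
endfacet
facet normal 0.715 0.400 -0.574
outer loop
vertex 3.293 -2.587 3.407
vertex 3.195 -3.401 2.717
vertex 2.6 -2.518 2.592
endloop
endfacet
facet normal 0.412 0.778 0.475
outer loop
vertex 2.74 -2.835 4.292
vertex 3.293 -2.587 3.407
vertex 2.318 -2.168 3.566
endloop
endfacet
facet normal 0.199 0.801 -0.564
outer loop
vertex 1.767 0.021 2.042
vertex 1.488 -0.307 1.478
vertex 1.163 0.108 1.953
endloop
endfacet
facet normal -0.126 0.128 0.984
outer loop
vertex 1.767 0.021 2.042
vertex 1.163 0.108 1.953
vertex 1.252 -1.253 2.142
endloop
endfacet
facet normal 0.200 0.801 -0.564
outer loop
vertex 1.163 0.108 1.953
vertex 1.488 -0.307 1.478
vertex 0.804 -0.117 1.506
endloop
endfacet
facet normal -0.788 0.034 0.615
outer loop
vertex 1.163 0.108 1.953
vertex 0.804 -0.117 1.506
vertex 1.252 -1.253 2.142
endloop
endfacet
facet normal 0.200 0.802 -0.563
outer loop
vertex 0.804 -0.117 1.506
vertex 1.488 -0.307 1.478
vertex 0.96 -0.485 1.037
endloop
endfacet
facet normal -0.927 -0.374 -0.015
outer loop
vertex 0.804 -0.117 1.506
vertex 0.96 -0.485 1.037
vertex 1.252 -1.253 2.142
endloop
endfacet
facet normal 0.200 0.802 -0.563
outer loop
vertex 0.96 -0.485 1.037
vertex 1.488 -0.307 1.478
vertex 1.513 -0.719 0.9
endloop
endfacet
facet normal -0.440 -0.788 -0.431
outer loop
vertex 0.96 -0.485 1.037
vertex 1.513 -0.719 0.9
vertex 1.252 -1.253 2.142
endloop
endfacet
facet normal 0.200 0.802 -0.563
outer loop
vertex 1.513 -0.719 0.9
vertex 1.488 -0.307 1.478
vertex 2.047 -0.643 1.198
endloop
endfacet
facet normal 0.307 -0.896 -0.321
outer loop
vertex 1.513 -0.719 0.9
vertex 2.047 -0.643 1.198
vertex 1.252 -1.253 2.142
endloop
endfacet
facet normal 0.200 0.802 -0.564
outer loop
vertex 2.047 -0.643 1.198
vertex 1.488 -0.307 1.478
vertex 2.16 -0.314 1.706
endloop
endfacet
facet normal 0.751 -0.618 0.233
outer loop
vertex 2.047 -0.643 1.198
vertex 2.16 -0.314 1.706
vertex 1.252 -1.253 2.142
endloop
endfacet
facet normal 0.200 0.801 -0.565
outer loop
vertex 2.16 -0.314 1.706
vertex 1.488 -0.307 1.478
vertex 1.767 0.021 2.042
endloop
endfacet
facet normal 0.558 -0.162 0.814
outer loop
vertex 2.16 -0.314 1.706
vertex 1.767 0.021 2.042
vertex 1.252 -1.253 2.142
endloop
endfacet

endsolid


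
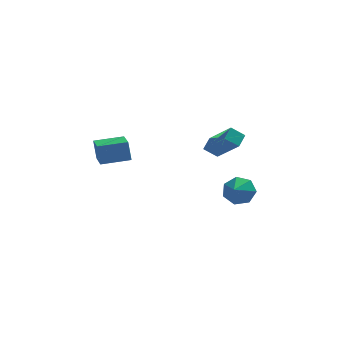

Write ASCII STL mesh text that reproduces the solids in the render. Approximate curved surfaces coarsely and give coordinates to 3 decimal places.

solid 
facet normal -0.979 -0.177 -0.102
outer loop
vertex -3.606 1.318 0.287
vertex -3.847 2.82 -0.009
vertex -3.438 1.102 -0.944
endloop
endfacet
facet normal 0.155 -0.969 0.191
outer loop
vertex -1.793 1.4 -0.771
vertex -3.606 1.318 0.287
vertex -3.438 1.102 -0.944
endloop
endfacet
facet normal -0.979 -0.177 -0.103
outer loop
vertex -3.438 1.102 -0.944
vertex -3.847 2.82 -0.009
vertex -3.679 2.605 -1.239
endloop
endfacet
facet normal 0.134 -0.170 -0.976
outer loop
vertex -3.679 2.605 -1.239
vertex -1.793 1.4 -0.771
vertex -3.438 1.102 -0.944
endloop
endfacet
facet normal -0.134 0.171 0.976
outer loop
vertex -3.606 1.318 0.287
vertex -2.202 3.118 0.164
vertex -3.847 2.82 -0.009
endloop
endfacet
facet normal 0.155 -0.969 0.191
outer loop
vertex -1.961 1.615 0.459
vertex -3.606 1.318 0.287
vertex -1.793 1.4 -0.771
endloop
endfacet
facet normal -0.133 0.170 0.976
outer loop
vertex -1.961 1.615 0.459
vertex -2.202 3.118 0.164
vertex -3.606 1.318 0.287
endloop
endfacet
facet normal -0.156 0.969 -0.191
outer loop
vertex -3.847 2.82 -0.009
vertex -2.202 3.118 0.164
vertex -3.679 2.605 -1.239
endloop
endfacet
facet normal 0.133 -0.171 -0.976
outer loop
vertex -2.034 2.902 -1.067
vertex -1.793 1.4 -0.771
vertex -3.679 2.605 -1.239
endloop
endfacet
facet normal -0.155 0.969 -0.191
outer loop
vertex -3.679 2.605 -1.239
vertex -2.202 3.118 0.164
vertex -2.034 2.902 -1.067
endloop
endfacet
facet normal 0.979 0.177 0.103
outer loop
vertex -2.034 2.902 -1.067
vertex -1.961 1.615 0.459
vertex -1.793 1.4 -0.771
endloop
endfacet
facet normal 0.979 0.177 0.103
outer loop
vertex -2.202 3.118 0.164
vertex -1.961 1.615 0.459
vertex -2.034 2.902 -1.067
endloop
endfacet
facet normal -0.797 0.020 0.603
outer loop
vertex 2.952 -2.833 2.863
vertex 3.293 -2.118 3.29
vertex 1.922 -1.504 1.459
endloop
endfacet
facet normal -0.379 -0.795 -0.474
outer loop
vertex 2.647 -1.522 0.91
vertex 2.952 -2.833 2.863
vertex 1.922 -1.504 1.459
endloop
endfacet
facet normal -0.797 0.020 0.603
outer loop
vertex 1.922 -1.504 1.459
vertex 3.293 -2.118 3.29
vertex 2.263 -0.789 1.886
endloop
endfacet
facet normal -0.470 0.607 -0.641
outer loop
vertex 2.263 -0.789 1.886
vertex 2.647 -1.522 0.91
vertex 1.922 -1.504 1.459
endloop
endfacet
facet normal 0.470 -0.607 0.641
outer loop
vertex 2.952 -2.833 2.863
vertex 4.018 -2.136 2.741
vertex 3.293 -2.118 3.29
endloop
endfacet
facet normal -0.379 -0.795 -0.474
outer loop
vertex 3.677 -2.851 2.314
vertex 2.952 -2.833 2.863
vertex 2.647 -1.522 0.91
endloop
endfacet
facet normal 0.470 -0.607 0.641
outer loop
vertex 3.677 -2.851 2.314
vertex 4.018 -2.136 2.741
vertex 2.952 -2.833 2.863
endloop
endfacet
facet normal 0.379 0.795 0.474
outer loop
vertex 3.293 -2.118 3.29
vertex 4.018 -2.136 2.741
vertex 2.263 -0.789 1.886
endloop
endfacet
facet normal -0.470 0.607 -0.641
outer loop
vertex 2.988 -0.807 1.337
vertex 2.647 -1.522 0.91
vertex 2.263 -0.789 1.886
endloop
endfacet
facet normal 0.379 0.795 0.474
outer loop
vertex 2.263 -0.789 1.886
vertex 4.018 -2.136 2.741
vertex 2.988 -0.807 1.337
endloop
endfacet
facet normal 0.797 -0.020 -0.603
outer loop
vertex 2.988 -0.807 1.337
vertex 3.677 -2.851 2.314
vertex 2.647 -1.522 0.91
endloop
endfacet
facet normal 0.797 -0.020 -0.603
outer loop
vertex 4.018 -2.136 2.741
vertex 3.677 -2.851 2.314
vertex 2.988 -0.807 1.337
endloop
endfacet
facet normal 0.273 0.822 -0.500
outer loop
vertex 4.953 2.383 -3.771
vertex 4.022 2.647 -3.845
vertex 4.658 2.862 -3.145
endloop
endfacet
facet normal 0.580 -0.492 0.650
outer loop
vertex 4.953 2.383 -3.771
vertex 4.658 2.862 -3.145
vertex 3.678 1.613 -3.215
endloop
endfacet
facet normal 0.274 0.821 -0.501
outer loop
vertex 4.658 2.862 -3.145
vertex 4.022 2.647 -3.845
vertex 3.885 3.18 -3.046
endloop
endfacet
facet normal 0.079 -0.117 0.990
outer loop
vertex 4.658 2.862 -3.145
vertex 3.885 3.18 -3.046
vertex 3.678 1.613 -3.215
endloop
endfacet
facet normal 0.275 0.821 -0.501
outer loop
vertex 3.885 3.18 -3.046
vertex 4.022 2.647 -3.845
vertex 3.215 3.097 -3.55
endloop
endfacet
facet normal -0.601 -0.007 0.800
outer loop
vertex 3.885 3.18 -3.046
vertex 3.215 3.097 -3.55
vertex 3.678 1.613 -3.215
endloop
endfacet
facet normal 0.274 0.821 -0.501
outer loop
vertex 3.215 3.097 -3.55
vertex 4.022 2.647 -3.845
vertex 3.153 2.675 -4.275
endloop
endfacet
facet normal -0.944 -0.244 0.223
outer loop
vertex 3.215 3.097 -3.55
vertex 3.153 2.675 -4.275
vertex 3.678 1.613 -3.215
endloop
endfacet
facet normal 0.274 0.822 -0.500
outer loop
vertex 3.153 2.675 -4.275
vertex 4.022 2.647 -3.845
vertex 3.746 2.233 -4.677
endloop
endfacet
facet normal -0.694 -0.651 -0.308
outer loop
vertex 3.153 2.675 -4.275
vertex 3.746 2.233 -4.677
vertex 3.678 1.613 -3.215
endloop
endfacet
facet normal 0.273 0.822 -0.500
outer loop
vertex 3.746 2.233 -4.677
vertex 4.022 2.647 -3.845
vertex 4.547 2.103 -4.453
endloop
endfacet
facet normal -0.040 -0.919 -0.392
outer loop
vertex 3.746 2.233 -4.677
vertex 4.547 2.103 -4.453
vertex 3.678 1.613 -3.215
endloop
endfacet
facet normal 0.273 0.822 -0.500
outer loop
vertex 4.547 2.103 -4.453
vertex 4.022 2.647 -3.845
vertex 4.953 2.383 -3.771
endloop
endfacet
facet normal 0.528 -0.849 0.034
outer loop
vertex 4.547 2.103 -4.453
vertex 4.953 2.383 -3.771
vertex 3.678 1.613 -3.215
endloop
endfacet

endsolid


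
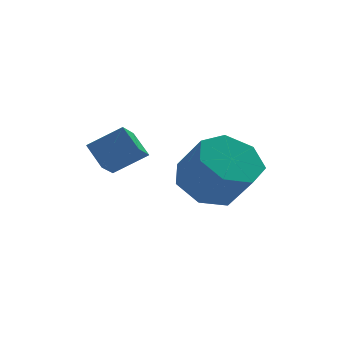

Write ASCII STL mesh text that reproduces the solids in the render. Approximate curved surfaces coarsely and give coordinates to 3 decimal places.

solid 
facet normal -0.330 0.554 -0.764
outer loop
vertex -0.617 -3.255 -4.322
vertex -1.544 -3.256 -3.922
vertex -0.793 -2.598 -3.769
endloop
endfacet
facet normal 0.922 0.362 -0.136
outer loop
vertex -0.617 -3.255 -4.322
vertex -0.793 -2.598 -3.769
vertex -0.148 -4.043 -3.238
endloop
endfacet
facet normal 0.922 0.362 -0.134
outer loop
vertex -0.148 -4.043 -3.238
vertex -0.793 -2.598 -3.769
vertex -0.325 -3.387 -2.684
endloop
endfacet
facet normal 0.330 -0.556 0.763
outer loop
vertex -0.148 -4.043 -3.238
vertex -0.325 -3.387 -2.684
vertex -1.076 -4.044 -2.838
endloop
endfacet
facet normal -0.330 0.555 -0.764
outer loop
vertex -0.793 -2.598 -3.769
vertex -1.544 -3.256 -3.922
vertex -1.535 -2.437 -3.331
endloop
endfacet
facet normal 0.418 0.811 0.410
outer loop
vertex -0.793 -2.598 -3.769
vertex -1.535 -2.437 -3.331
vertex -0.325 -3.387 -2.684
endloop
endfacet
facet normal 0.418 0.811 0.409
outer loop
vertex -0.325 -3.387 -2.684
vertex -1.535 -2.437 -3.331
vertex -1.067 -3.225 -2.247
endloop
endfacet
facet normal 0.329 -0.555 0.764
outer loop
vertex -0.325 -3.387 -2.684
vertex -1.067 -3.225 -2.247
vertex -1.076 -4.044 -2.838
endloop
endfacet
facet normal -0.330 0.555 -0.764
outer loop
vertex -1.535 -2.437 -3.331
vertex -1.544 -3.256 -3.922
vertex -2.284 -2.892 -3.338
endloop
endfacet
facet normal -0.401 0.650 0.646
outer loop
vertex -1.535 -2.437 -3.331
vertex -2.284 -2.892 -3.338
vertex -1.067 -3.225 -2.247
endloop
endfacet
facet normal -0.401 0.649 0.646
outer loop
vertex -1.067 -3.225 -2.247
vertex -2.284 -2.892 -3.338
vertex -1.816 -3.681 -2.254
endloop
endfacet
facet normal 0.331 -0.555 0.764
outer loop
vertex -1.067 -3.225 -2.247
vertex -1.816 -3.681 -2.254
vertex -1.076 -4.044 -2.838
endloop
endfacet
facet normal -0.330 0.555 -0.764
outer loop
vertex -2.284 -2.892 -3.338
vertex -1.544 -3.256 -3.922
vertex -2.476 -3.621 -3.785
endloop
endfacet
facet normal -0.918 -0.001 0.396
outer loop
vertex -2.284 -2.892 -3.338
vertex -2.476 -3.621 -3.785
vertex -1.816 -3.681 -2.254
endloop
endfacet
facet normal -0.918 -0.001 0.396
outer loop
vertex -1.816 -3.681 -2.254
vertex -2.476 -3.621 -3.785
vertex -2.008 -4.41 -2.701
endloop
endfacet
facet normal 0.330 -0.555 0.763
outer loop
vertex -1.816 -3.681 -2.254
vertex -2.008 -4.41 -2.701
vertex -1.076 -4.044 -2.838
endloop
endfacet
facet normal -0.330 0.556 -0.763
outer loop
vertex -2.476 -3.621 -3.785
vertex -1.544 -3.256 -3.922
vertex -1.966 -4.075 -4.336
endloop
endfacet
facet normal -0.744 -0.651 -0.152
outer loop
vertex -2.476 -3.621 -3.785
vertex -1.966 -4.075 -4.336
vertex -2.008 -4.41 -2.701
endloop
endfacet
facet normal -0.743 -0.651 -0.153
outer loop
vertex -2.008 -4.41 -2.701
vertex -1.966 -4.075 -4.336
vertex -1.498 -4.863 -3.251
endloop
endfacet
facet normal 0.330 -0.555 0.763
outer loop
vertex -2.008 -4.41 -2.701
vertex -1.498 -4.863 -3.251
vertex -1.076 -4.044 -2.838
endloop
endfacet
facet normal -0.329 0.556 -0.764
outer loop
vertex -1.966 -4.075 -4.336
vertex -1.544 -3.256 -3.922
vertex -1.139 -3.912 -4.574
endloop
endfacet
facet normal -0.009 -0.811 -0.585
outer loop
vertex -1.966 -4.075 -4.336
vertex -1.139 -3.912 -4.574
vertex -1.498 -4.863 -3.251
endloop
endfacet
facet normal -0.009 -0.811 -0.585
outer loop
vertex -1.498 -4.863 -3.251
vertex -1.139 -3.912 -4.574
vertex -0.671 -4.7 -3.49
endloop
endfacet
facet normal 0.330 -0.555 0.764
outer loop
vertex -1.498 -4.863 -3.251
vertex -0.671 -4.7 -3.49
vertex -1.076 -4.044 -2.838
endloop
endfacet
facet normal -0.330 0.555 -0.764
outer loop
vertex -1.139 -3.912 -4.574
vertex -1.544 -3.256 -3.922
vertex -0.617 -3.255 -4.322
endloop
endfacet
facet normal 0.732 -0.360 -0.578
outer loop
vertex -1.139 -3.912 -4.574
vertex -0.617 -3.255 -4.322
vertex -0.671 -4.7 -3.49
endloop
endfacet
facet normal 0.732 -0.360 -0.579
outer loop
vertex -0.671 -4.7 -3.49
vertex -0.617 -3.255 -4.322
vertex -0.148 -4.043 -3.238
endloop
endfacet
facet normal 0.330 -0.555 0.764
outer loop
vertex -0.671 -4.7 -3.49
vertex -0.148 -4.043 -3.238
vertex -1.076 -4.044 -2.838
endloop
endfacet
facet normal -0.822 0.134 -0.554
outer loop
vertex -4.293 -2.701 -3.378
vertex -4.597 -2.04 -2.767
vertex -3.892 -2.101 -3.827
endloop
endfacet
facet normal 0.320 -0.695 -0.643
outer loop
vertex -2.923 -2.26 -3.173
vertex -4.293 -2.701 -3.378
vertex -3.892 -2.101 -3.827
endloop
endfacet
facet normal -0.822 0.134 -0.554
outer loop
vertex -3.892 -2.101 -3.827
vertex -4.597 -2.04 -2.767
vertex -4.196 -1.44 -3.216
endloop
endfacet
facet normal 0.472 0.706 -0.528
outer loop
vertex -4.196 -1.44 -3.216
vertex -2.923 -2.26 -3.173
vertex -3.892 -2.101 -3.827
endloop
endfacet
facet normal -0.472 -0.706 0.528
outer loop
vertex -4.293 -2.701 -3.378
vertex -3.628 -2.199 -2.113
vertex -4.597 -2.04 -2.767
endloop
endfacet
facet normal 0.320 -0.695 -0.643
outer loop
vertex -3.324 -2.86 -2.724
vertex -4.293 -2.701 -3.378
vertex -2.923 -2.26 -3.173
endloop
endfacet
facet normal -0.472 -0.706 0.528
outer loop
vertex -3.324 -2.86 -2.724
vertex -3.628 -2.199 -2.113
vertex -4.293 -2.701 -3.378
endloop
endfacet
facet normal -0.320 0.695 0.643
outer loop
vertex -4.597 -2.04 -2.767
vertex -3.628 -2.199 -2.113
vertex -4.196 -1.44 -3.216
endloop
endfacet
facet normal 0.472 0.706 -0.528
outer loop
vertex -3.227 -1.599 -2.562
vertex -2.923 -2.26 -3.173
vertex -4.196 -1.44 -3.216
endloop
endfacet
facet normal -0.320 0.695 0.643
outer loop
vertex -4.196 -1.44 -3.216
vertex -3.628 -2.199 -2.113
vertex -3.227 -1.599 -2.562
endloop
endfacet
facet normal 0.822 -0.134 0.554
outer loop
vertex -3.227 -1.599 -2.562
vertex -3.324 -2.86 -2.724
vertex -2.923 -2.26 -3.173
endloop
endfacet
facet normal 0.822 -0.134 0.554
outer loop
vertex -3.628 -2.199 -2.113
vertex -3.324 -2.86 -2.724
vertex -3.227 -1.599 -2.562
endloop
endfacet

endsolid


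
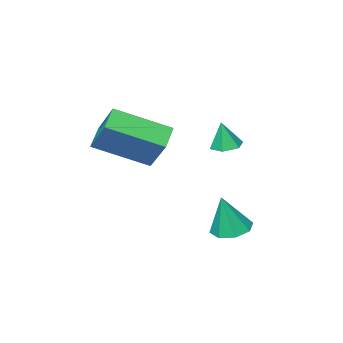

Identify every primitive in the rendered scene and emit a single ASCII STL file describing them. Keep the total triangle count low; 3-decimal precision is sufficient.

solid 
facet normal -0.154 0.086 -0.984
outer loop
vertex -3.039 1.338 0.464
vertex -3.48 0.995 0.503
vertex -3.549 1.548 0.562
endloop
endfacet
facet normal 0.413 0.802 0.432
outer loop
vertex -3.039 1.338 0.464
vertex -3.549 1.548 0.562
vertex -3.32 0.905 1.537
endloop
endfacet
facet normal -0.152 0.086 -0.985
outer loop
vertex -3.549 1.548 0.562
vertex -3.48 0.995 0.503
vertex -3.99 1.205 0.6
endloop
endfacet
facet normal -0.479 0.677 0.559
outer loop
vertex -3.549 1.548 0.562
vertex -3.99 1.205 0.6
vertex -3.32 0.905 1.537
endloop
endfacet
facet normal -0.153 0.084 -0.985
outer loop
vertex -3.99 1.205 0.6
vertex -3.48 0.995 0.503
vertex -3.921 0.652 0.542
endloop
endfacet
facet normal -0.826 -0.160 0.540
outer loop
vertex -3.99 1.205 0.6
vertex -3.921 0.652 0.542
vertex -3.32 0.905 1.537
endloop
endfacet
facet normal -0.154 0.086 -0.984
outer loop
vertex -3.921 0.652 0.542
vertex -3.48 0.995 0.503
vertex -3.411 0.442 0.444
endloop
endfacet
facet normal -0.284 -0.874 0.394
outer loop
vertex -3.921 0.652 0.542
vertex -3.411 0.442 0.444
vertex -3.32 0.905 1.537
endloop
endfacet
facet normal -0.152 0.086 -0.985
outer loop
vertex -3.411 0.442 0.444
vertex -3.48 0.995 0.503
vertex -2.97 0.785 0.406
endloop
endfacet
facet normal 0.606 -0.749 0.267
outer loop
vertex -3.411 0.442 0.444
vertex -2.97 0.785 0.406
vertex -3.32 0.905 1.537
endloop
endfacet
facet normal -0.153 0.084 -0.985
outer loop
vertex -2.97 0.785 0.406
vertex -3.48 0.995 0.503
vertex -3.039 1.338 0.464
endloop
endfacet
facet normal 0.954 0.089 0.286
outer loop
vertex -2.97 0.785 0.406
vertex -3.039 1.338 0.464
vertex -3.32 0.905 1.537
endloop
endfacet
facet normal -0.260 0.024 -0.965
outer loop
vertex -2.068 2.412 -2.714
vertex -2.736 2.208 -2.539
vertex -2.4 2.84 -2.614
endloop
endfacet
facet normal 0.795 0.566 0.218
outer loop
vertex -2.068 2.412 -2.714
vertex -2.4 2.84 -2.614
vertex -2.344 2.172 -1.081
endloop
endfacet
facet normal -0.260 0.024 -0.965
outer loop
vertex -2.4 2.84 -2.614
vertex -2.736 2.208 -2.539
vertex -2.929 2.899 -2.47
endloop
endfacet
facet normal 0.205 0.900 0.385
outer loop
vertex -2.4 2.84 -2.614
vertex -2.929 2.899 -2.47
vertex -2.344 2.172 -1.081
endloop
endfacet
facet normal -0.259 0.024 -0.966
outer loop
vertex -2.929 2.899 -2.47
vertex -2.736 2.208 -2.539
vertex -3.345 2.552 -2.367
endloop
endfacet
facet normal -0.447 0.701 0.555
outer loop
vertex -2.929 2.899 -2.47
vertex -3.345 2.552 -2.367
vertex -2.344 2.172 -1.081
endloop
endfacet
facet normal -0.260 0.023 -0.965
outer loop
vertex -3.345 2.552 -2.367
vertex -2.736 2.208 -2.539
vertex -3.404 2.004 -2.364
endloop
endfacet
facet normal -0.774 0.087 0.628
outer loop
vertex -3.345 2.552 -2.367
vertex -3.404 2.004 -2.364
vertex -2.344 2.172 -1.081
endloop
endfacet
facet normal -0.260 0.024 -0.965
outer loop
vertex -3.404 2.004 -2.364
vertex -2.736 2.208 -2.539
vertex -3.072 1.576 -2.464
endloop
endfacet
facet normal -0.586 -0.585 0.561
outer loop
vertex -3.404 2.004 -2.364
vertex -3.072 1.576 -2.464
vertex -2.344 2.172 -1.081
endloop
endfacet
facet normal -0.261 0.024 -0.965
outer loop
vertex -3.072 1.576 -2.464
vertex -2.736 2.208 -2.539
vertex -2.544 1.518 -2.608
endloop
endfacet
facet normal 0.006 -0.920 0.393
outer loop
vertex -3.072 1.576 -2.464
vertex -2.544 1.518 -2.608
vertex -2.344 2.172 -1.081
endloop
endfacet
facet normal -0.259 0.024 -0.965
outer loop
vertex -2.544 1.518 -2.608
vertex -2.736 2.208 -2.539
vertex -2.128 1.864 -2.711
endloop
endfacet
facet normal 0.655 -0.722 0.223
outer loop
vertex -2.544 1.518 -2.608
vertex -2.128 1.864 -2.711
vertex -2.344 2.172 -1.081
endloop
endfacet
facet normal -0.260 0.023 -0.965
outer loop
vertex -2.128 1.864 -2.711
vertex -2.736 2.208 -2.539
vertex -2.068 2.412 -2.714
endloop
endfacet
facet normal 0.983 -0.107 0.150
outer loop
vertex -2.128 1.864 -2.711
vertex -2.068 2.412 -2.714
vertex -2.344 2.172 -1.081
endloop
endfacet
facet normal -0.711 0.578 -0.400
outer loop
vertex -2.315 -0.287 1.14
vertex -1.614 0.245 0.663
vertex -2.413 -1.258 -0.09
endloop
endfacet
facet normal -0.700 -0.532 0.476
outer loop
vertex -0.906 -2.485 0.757
vertex -2.315 -0.287 1.14
vertex -2.413 -1.258 -0.09
endloop
endfacet
facet normal -0.712 0.578 -0.399
outer loop
vertex -2.413 -1.258 -0.09
vertex -1.614 0.245 0.663
vertex -1.713 -0.726 -0.567
endloop
endfacet
facet normal -0.064 -0.619 -0.783
outer loop
vertex -1.713 -0.726 -0.567
vertex -0.906 -2.485 0.757
vertex -2.413 -1.258 -0.09
endloop
endfacet
facet normal 0.063 0.619 0.783
outer loop
vertex -2.315 -0.287 1.14
vertex -0.107 -0.982 1.51
vertex -1.614 0.245 0.663
endloop
endfacet
facet normal -0.700 -0.532 0.476
outer loop
vertex -0.807 -1.514 1.987
vertex -2.315 -0.287 1.14
vertex -0.906 -2.485 0.757
endloop
endfacet
facet normal 0.063 0.619 0.783
outer loop
vertex -0.807 -1.514 1.987
vertex -0.107 -0.982 1.51
vertex -2.315 -0.287 1.14
endloop
endfacet
facet normal 0.700 0.532 -0.476
outer loop
vertex -1.614 0.245 0.663
vertex -0.107 -0.982 1.51
vertex -1.713 -0.726 -0.567
endloop
endfacet
facet normal -0.063 -0.619 -0.783
outer loop
vertex -0.205 -1.953 0.28
vertex -0.906 -2.485 0.757
vertex -1.713 -0.726 -0.567
endloop
endfacet
facet normal 0.700 0.532 -0.476
outer loop
vertex -1.713 -0.726 -0.567
vertex -0.107 -0.982 1.51
vertex -0.205 -1.953 0.28
endloop
endfacet
facet normal 0.711 -0.579 0.400
outer loop
vertex -0.205 -1.953 0.28
vertex -0.807 -1.514 1.987
vertex -0.906 -2.485 0.757
endloop
endfacet
facet normal 0.712 -0.578 0.400
outer loop
vertex -0.107 -0.982 1.51
vertex -0.807 -1.514 1.987
vertex -0.205 -1.953 0.28
endloop
endfacet

endsolid


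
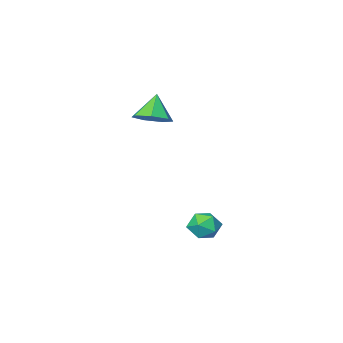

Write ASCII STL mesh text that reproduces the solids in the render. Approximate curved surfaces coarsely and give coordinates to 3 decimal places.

solid 
facet normal -0.967 -0.232 0.106
outer loop
vertex -1.515 3.851 -2.852
vertex -1.365 3.042 -3.253
vertex -1.285 3.125 -2.345
endloop
endfacet
facet normal -0.750 0.202 0.629
outer loop
vertex -1.515 3.851 -2.852
vertex -1.285 3.125 -2.345
vertex -0.916 3.942 -2.167
endloop
endfacet
facet normal -0.501 0.799 0.332
outer loop
vertex -1.515 3.851 -2.852
vertex -0.916 3.942 -2.167
vertex -0.768 4.366 -2.964
endloop
endfacet
facet normal -0.563 0.735 -0.378
outer loop
vertex -1.515 3.851 -2.852
vertex -0.768 4.366 -2.964
vertex -1.045 3.809 -3.635
endloop
endfacet
facet normal -0.851 0.098 -0.516
outer loop
vertex -1.515 3.851 -2.852
vertex -1.045 3.809 -3.635
vertex -1.365 3.042 -3.253
endloop
endfacet
facet normal -0.209 -0.117 0.971
outer loop
vertex -0.916 3.942 -2.167
vertex -1.285 3.125 -2.345
vertex -0.395 3.191 -2.145
endloop
endfacet
facet normal -0.560 -0.819 0.124
outer loop
vertex -1.285 3.125 -2.345
vertex -1.365 3.042 -3.253
vertex -0.672 2.634 -2.816
endloop
endfacet
facet normal -0.373 -0.284 -0.883
outer loop
vertex -1.365 3.042 -3.253
vertex -1.045 3.809 -3.635
vertex -0.524 3.058 -3.613
endloop
endfacet
facet normal 0.093 0.747 -0.658
outer loop
vertex -1.045 3.809 -3.635
vertex -0.768 4.366 -2.964
vertex -0.155 3.875 -3.435
endloop
endfacet
facet normal 0.193 0.851 0.489
outer loop
vertex -0.768 4.366 -2.964
vertex -0.916 3.942 -2.167
vertex -0.075 3.958 -2.527
endloop
endfacet
facet normal 0.563 -0.735 0.378
outer loop
vertex 0.075 3.149 -2.928
vertex -0.395 3.191 -2.145
vertex -0.672 2.634 -2.816
endloop
endfacet
facet normal 0.501 -0.799 -0.332
outer loop
vertex 0.075 3.149 -2.928
vertex -0.672 2.634 -2.816
vertex -0.524 3.058 -3.613
endloop
endfacet
facet normal 0.750 -0.202 -0.629
outer loop
vertex 0.075 3.149 -2.928
vertex -0.524 3.058 -3.613
vertex -0.155 3.875 -3.435
endloop
endfacet
facet normal 0.967 0.232 -0.106
outer loop
vertex 0.075 3.149 -2.928
vertex -0.155 3.875 -3.435
vertex -0.075 3.958 -2.527
endloop
endfacet
facet normal 0.851 -0.098 0.516
outer loop
vertex 0.075 3.149 -2.928
vertex -0.075 3.958 -2.527
vertex -0.395 3.191 -2.145
endloop
endfacet
facet normal -0.093 -0.747 0.658
outer loop
vertex -0.672 2.634 -2.816
vertex -0.395 3.191 -2.145
vertex -1.285 3.125 -2.345
endloop
endfacet
facet normal -0.193 -0.851 -0.489
outer loop
vertex -0.524 3.058 -3.613
vertex -0.672 2.634 -2.816
vertex -1.365 3.042 -3.253
endloop
endfacet
facet normal 0.209 0.117 -0.971
outer loop
vertex -0.155 3.875 -3.435
vertex -0.524 3.058 -3.613
vertex -1.045 3.809 -3.635
endloop
endfacet
facet normal 0.560 0.819 -0.124
outer loop
vertex -0.075 3.958 -2.527
vertex -0.155 3.875 -3.435
vertex -0.768 4.366 -2.964
endloop
endfacet
facet normal 0.373 0.284 0.883
outer loop
vertex -0.395 3.191 -2.145
vertex -0.075 3.958 -2.527
vertex -0.916 3.942 -2.167
endloop
endfacet
facet normal 0.370 0.327 -0.870
outer loop
vertex 0.299 0.389 3.478
vertex -0.206 -0.37 2.978
vertex -0.536 0.591 3.199
endloop
endfacet
facet normal -0.107 0.626 0.773
outer loop
vertex 0.299 0.389 3.478
vertex -0.536 0.591 3.199
vertex -0.794 -0.89 4.362
endloop
endfacet
facet normal 0.368 0.327 -0.870
outer loop
vertex -0.536 0.591 3.199
vertex -0.206 -0.37 2.978
vertex -1.122 0.069 2.755
endloop
endfacet
facet normal -0.760 0.478 0.440
outer loop
vertex -0.536 0.591 3.199
vertex -1.122 0.069 2.755
vertex -0.794 -0.89 4.362
endloop
endfacet
facet normal 0.369 0.327 -0.870
outer loop
vertex -1.122 0.069 2.755
vertex -0.206 -0.37 2.978
vertex -1.019 -0.784 2.478
endloop
endfacet
facet normal -0.982 -0.154 0.109
outer loop
vertex -1.122 0.069 2.755
vertex -1.019 -0.784 2.478
vertex -0.794 -0.89 4.362
endloop
endfacet
facet normal 0.369 0.327 -0.870
outer loop
vertex -1.019 -0.784 2.478
vertex -0.206 -0.37 2.978
vertex -0.304 -1.325 2.578
endloop
endfacet
facet normal -0.606 -0.795 0.028
outer loop
vertex -1.019 -0.784 2.478
vertex -0.304 -1.325 2.578
vertex -0.794 -0.89 4.362
endloop
endfacet
facet normal 0.370 0.326 -0.870
outer loop
vertex -0.304 -1.325 2.578
vertex -0.206 -0.37 2.978
vertex 0.485 -1.148 2.98
endloop
endfacet
facet normal 0.085 -0.962 0.258
outer loop
vertex -0.304 -1.325 2.578
vertex 0.485 -1.148 2.98
vertex -0.794 -0.89 4.362
endloop
endfacet
facet normal 0.370 0.326 -0.870
outer loop
vertex 0.485 -1.148 2.98
vertex -0.206 -0.37 2.978
vertex 0.753 -0.385 3.38
endloop
endfacet
facet normal 0.571 -0.529 0.627
outer loop
vertex 0.485 -1.148 2.98
vertex 0.753 -0.385 3.38
vertex -0.794 -0.89 4.362
endloop
endfacet
facet normal 0.370 0.327 -0.870
outer loop
vertex 0.753 -0.385 3.38
vertex -0.206 -0.37 2.978
vertex 0.299 0.389 3.478
endloop
endfacet
facet normal 0.486 0.177 0.856
outer loop
vertex 0.753 -0.385 3.38
vertex 0.299 0.389 3.478
vertex -0.794 -0.89 4.362
endloop
endfacet

endsolid


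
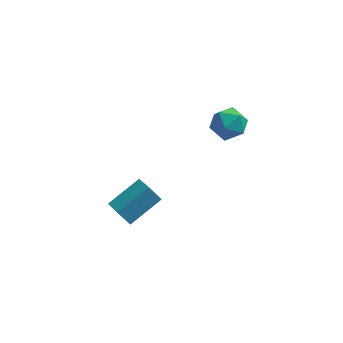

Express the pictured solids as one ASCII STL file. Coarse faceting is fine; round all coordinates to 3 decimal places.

solid 
facet normal -0.573 0.044 0.819
outer loop
vertex 0.377 -3.186 -1.626
vertex -0.134 -2.362 -2.028
vertex -0.724 -4.219 -2.34
endloop
endfacet
facet normal 0.487 -0.784 0.384
outer loop
vertex -0.226 -4.258 -3.052
vertex 0.377 -3.186 -1.626
vertex -0.724 -4.219 -2.34
endloop
endfacet
facet normal -0.573 0.044 0.819
outer loop
vertex -0.724 -4.219 -2.34
vertex -0.134 -2.362 -2.028
vertex -1.235 -3.395 -2.742
endloop
endfacet
facet normal -0.660 -0.618 -0.428
outer loop
vertex -1.235 -3.395 -2.742
vertex -0.226 -4.258 -3.052
vertex -0.724 -4.219 -2.34
endloop
endfacet
facet normal 0.660 0.618 0.428
outer loop
vertex 0.377 -3.186 -1.626
vertex 0.364 -2.401 -2.74
vertex -0.134 -2.362 -2.028
endloop
endfacet
facet normal 0.487 -0.784 0.384
outer loop
vertex 0.875 -3.225 -2.338
vertex 0.377 -3.186 -1.626
vertex -0.226 -4.258 -3.052
endloop
endfacet
facet normal 0.660 0.618 0.428
outer loop
vertex 0.875 -3.225 -2.338
vertex 0.364 -2.401 -2.74
vertex 0.377 -3.186 -1.626
endloop
endfacet
facet normal -0.487 0.784 -0.384
outer loop
vertex -0.134 -2.362 -2.028
vertex 0.364 -2.401 -2.74
vertex -1.235 -3.395 -2.742
endloop
endfacet
facet normal -0.660 -0.618 -0.428
outer loop
vertex -0.737 -3.434 -3.454
vertex -0.226 -4.258 -3.052
vertex -1.235 -3.395 -2.742
endloop
endfacet
facet normal -0.487 0.784 -0.384
outer loop
vertex -1.235 -3.395 -2.742
vertex 0.364 -2.401 -2.74
vertex -0.737 -3.434 -3.454
endloop
endfacet
facet normal 0.573 -0.044 -0.819
outer loop
vertex -0.737 -3.434 -3.454
vertex 0.875 -3.225 -2.338
vertex -0.226 -4.258 -3.052
endloop
endfacet
facet normal 0.573 -0.044 -0.819
outer loop
vertex 0.364 -2.401 -2.74
vertex 0.875 -3.225 -2.338
vertex -0.737 -3.434 -3.454
endloop
endfacet
facet normal -0.915 0.088 0.393
outer loop
vertex 2.706 -2.975 2.402
vertex 3.026 -2.621 3.069
vertex 2.796 -2.161 2.43
endloop
endfacet
facet normal -0.941 0.115 -0.319
outer loop
vertex 2.706 -2.975 2.402
vertex 2.796 -2.161 2.43
vertex 2.979 -2.57 1.743
endloop
endfacet
facet normal -0.657 -0.490 -0.573
outer loop
vertex 2.706 -2.975 2.402
vertex 2.979 -2.57 1.743
vertex 3.323 -3.283 1.958
endloop
endfacet
facet normal -0.458 -0.889 -0.019
outer loop
vertex 2.706 -2.975 2.402
vertex 3.323 -3.283 1.958
vertex 3.351 -3.315 2.777
endloop
endfacet
facet normal -0.617 -0.533 0.579
outer loop
vertex 2.706 -2.975 2.402
vertex 3.351 -3.315 2.777
vertex 3.026 -2.621 3.069
endloop
endfacet
facet normal -0.530 0.659 -0.534
outer loop
vertex 2.979 -2.57 1.743
vertex 2.796 -2.161 2.43
vertex 3.469 -1.965 2.003
endloop
endfacet
facet normal -0.490 0.614 0.619
outer loop
vertex 2.796 -2.161 2.43
vertex 3.026 -2.621 3.069
vertex 3.497 -1.997 2.822
endloop
endfacet
facet normal -0.006 -0.390 0.921
outer loop
vertex 3.026 -2.621 3.069
vertex 3.351 -3.315 2.777
vertex 3.841 -2.71 3.037
endloop
endfacet
facet normal 0.252 -0.967 -0.046
outer loop
vertex 3.351 -3.315 2.777
vertex 3.323 -3.283 1.958
vertex 4.024 -3.119 2.35
endloop
endfacet
facet normal -0.072 -0.320 -0.945
outer loop
vertex 3.323 -3.283 1.958
vertex 2.979 -2.57 1.743
vertex 3.794 -2.659 1.711
endloop
endfacet
facet normal 0.458 0.889 0.019
outer loop
vertex 4.114 -2.305 2.378
vertex 3.469 -1.965 2.003
vertex 3.497 -1.997 2.822
endloop
endfacet
facet normal 0.657 0.490 0.573
outer loop
vertex 4.114 -2.305 2.378
vertex 3.497 -1.997 2.822
vertex 3.841 -2.71 3.037
endloop
endfacet
facet normal 0.941 -0.115 0.319
outer loop
vertex 4.114 -2.305 2.378
vertex 3.841 -2.71 3.037
vertex 4.024 -3.119 2.35
endloop
endfacet
facet normal 0.915 -0.088 -0.393
outer loop
vertex 4.114 -2.305 2.378
vertex 4.024 -3.119 2.35
vertex 3.794 -2.659 1.711
endloop
endfacet
facet normal 0.617 0.533 -0.579
outer loop
vertex 4.114 -2.305 2.378
vertex 3.794 -2.659 1.711
vertex 3.469 -1.965 2.003
endloop
endfacet
facet normal -0.252 0.967 0.046
outer loop
vertex 3.497 -1.997 2.822
vertex 3.469 -1.965 2.003
vertex 2.796 -2.161 2.43
endloop
endfacet
facet normal 0.072 0.320 0.945
outer loop
vertex 3.841 -2.71 3.037
vertex 3.497 -1.997 2.822
vertex 3.026 -2.621 3.069
endloop
endfacet
facet normal 0.530 -0.659 0.534
outer loop
vertex 4.024 -3.119 2.35
vertex 3.841 -2.71 3.037
vertex 3.351 -3.315 2.777
endloop
endfacet
facet normal 0.490 -0.614 -0.619
outer loop
vertex 3.794 -2.659 1.711
vertex 4.024 -3.119 2.35
vertex 3.323 -3.283 1.958
endloop
endfacet
facet normal 0.006 0.390 -0.921
outer loop
vertex 3.469 -1.965 2.003
vertex 3.794 -2.659 1.711
vertex 2.979 -2.57 1.743
endloop
endfacet

endsolid


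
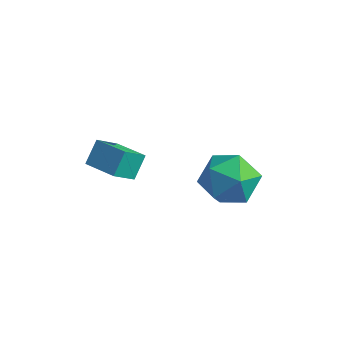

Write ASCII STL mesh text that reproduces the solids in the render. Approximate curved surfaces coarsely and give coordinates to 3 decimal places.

solid 
facet normal -0.713 0.699 -0.046
outer loop
vertex 1.28 3.492 0.826
vertex 1.108 3.383 1.847
vertex 1.808 4.075 1.509
endloop
endfacet
facet normal -0.209 0.818 -0.536
outer loop
vertex 1.28 3.492 0.826
vertex 1.808 4.075 1.509
vertex 2.298 3.662 0.688
endloop
endfacet
facet normal -0.170 0.241 -0.956
outer loop
vertex 1.28 3.492 0.826
vertex 2.298 3.662 0.688
vertex 1.901 2.715 0.52
endloop
endfacet
facet normal -0.649 -0.234 -0.724
outer loop
vertex 1.28 3.492 0.826
vertex 1.901 2.715 0.52
vertex 1.165 2.542 1.236
endloop
endfacet
facet normal -0.986 0.050 -0.161
outer loop
vertex 1.28 3.492 0.826
vertex 1.165 2.542 1.236
vertex 1.108 3.383 1.847
endloop
endfacet
facet normal 0.415 0.888 -0.199
outer loop
vertex 2.298 3.662 0.688
vertex 1.808 4.075 1.509
vertex 2.755 3.658 1.624
endloop
endfacet
facet normal -0.400 0.696 0.596
outer loop
vertex 1.808 4.075 1.509
vertex 1.108 3.383 1.847
vertex 2.019 3.485 2.34
endloop
endfacet
facet normal -0.841 -0.354 0.409
outer loop
vertex 1.108 3.383 1.847
vertex 1.165 2.542 1.236
vertex 1.622 2.538 2.172
endloop
endfacet
facet normal -0.297 -0.813 -0.502
outer loop
vertex 1.165 2.542 1.236
vertex 1.901 2.715 0.52
vertex 2.112 2.125 1.351
endloop
endfacet
facet normal 0.479 -0.045 -0.876
outer loop
vertex 1.901 2.715 0.52
vertex 2.298 3.662 0.688
vertex 2.812 2.817 1.013
endloop
endfacet
facet normal 0.649 0.234 0.724
outer loop
vertex 2.64 2.708 2.034
vertex 2.755 3.658 1.624
vertex 2.019 3.485 2.34
endloop
endfacet
facet normal 0.170 -0.241 0.956
outer loop
vertex 2.64 2.708 2.034
vertex 2.019 3.485 2.34
vertex 1.622 2.538 2.172
endloop
endfacet
facet normal 0.209 -0.818 0.536
outer loop
vertex 2.64 2.708 2.034
vertex 1.622 2.538 2.172
vertex 2.112 2.125 1.351
endloop
endfacet
facet normal 0.713 -0.699 0.046
outer loop
vertex 2.64 2.708 2.034
vertex 2.112 2.125 1.351
vertex 2.812 2.817 1.013
endloop
endfacet
facet normal 0.986 -0.050 0.161
outer loop
vertex 2.64 2.708 2.034
vertex 2.812 2.817 1.013
vertex 2.755 3.658 1.624
endloop
endfacet
facet normal 0.297 0.813 0.502
outer loop
vertex 2.019 3.485 2.34
vertex 2.755 3.658 1.624
vertex 1.808 4.075 1.509
endloop
endfacet
facet normal -0.479 0.045 0.876
outer loop
vertex 1.622 2.538 2.172
vertex 2.019 3.485 2.34
vertex 1.108 3.383 1.847
endloop
endfacet
facet normal -0.415 -0.888 0.199
outer loop
vertex 2.112 2.125 1.351
vertex 1.622 2.538 2.172
vertex 1.165 2.542 1.236
endloop
endfacet
facet normal 0.400 -0.696 -0.596
outer loop
vertex 2.812 2.817 1.013
vertex 2.112 2.125 1.351
vertex 1.901 2.715 0.52
endloop
endfacet
facet normal 0.841 0.354 -0.409
outer loop
vertex 2.755 3.658 1.624
vertex 2.812 2.817 1.013
vertex 2.298 3.662 0.688
endloop
endfacet
facet normal -0.986 0.068 -0.150
outer loop
vertex -2.267 1.964 1.692
vertex -2.107 2.745 0.993
vertex -2.206 1.338 1.006
endloop
endfacet
facet normal -0.151 -0.737 0.659
outer loop
vertex -1.013 1.255 1.187
vertex -2.267 1.964 1.692
vertex -2.206 1.338 1.006
endloop
endfacet
facet normal -0.987 0.068 -0.149
outer loop
vertex -2.206 1.338 1.006
vertex -2.107 2.745 0.993
vertex -2.047 2.119 0.308
endloop
endfacet
facet normal 0.065 -0.672 -0.737
outer loop
vertex -2.047 2.119 0.308
vertex -1.013 1.255 1.187
vertex -2.206 1.338 1.006
endloop
endfacet
facet normal -0.065 0.673 0.737
outer loop
vertex -2.267 1.964 1.692
vertex -0.914 2.662 1.174
vertex -2.107 2.745 0.993
endloop
endfacet
facet normal -0.151 -0.736 0.660
outer loop
vertex -1.073 1.881 1.872
vertex -2.267 1.964 1.692
vertex -1.013 1.255 1.187
endloop
endfacet
facet normal -0.064 0.672 0.738
outer loop
vertex -1.073 1.881 1.872
vertex -0.914 2.662 1.174
vertex -2.267 1.964 1.692
endloop
endfacet
facet normal 0.151 0.736 -0.660
outer loop
vertex -2.107 2.745 0.993
vertex -0.914 2.662 1.174
vertex -2.047 2.119 0.308
endloop
endfacet
facet normal 0.064 -0.673 -0.737
outer loop
vertex -0.853 2.036 0.488
vertex -1.013 1.255 1.187
vertex -2.047 2.119 0.308
endloop
endfacet
facet normal 0.151 0.737 -0.659
outer loop
vertex -2.047 2.119 0.308
vertex -0.914 2.662 1.174
vertex -0.853 2.036 0.488
endloop
endfacet
facet normal 0.986 -0.069 0.149
outer loop
vertex -0.853 2.036 0.488
vertex -1.073 1.881 1.872
vertex -1.013 1.255 1.187
endloop
endfacet
facet normal 0.986 -0.067 0.149
outer loop
vertex -0.914 2.662 1.174
vertex -1.073 1.881 1.872
vertex -0.853 2.036 0.488
endloop
endfacet

endsolid
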